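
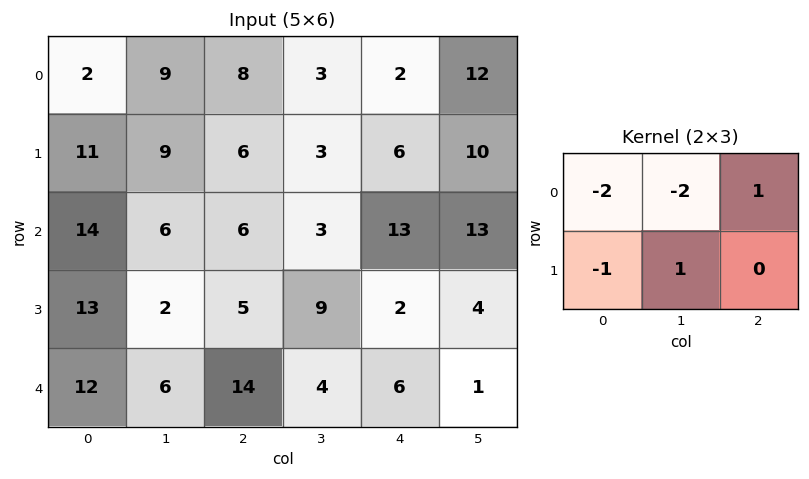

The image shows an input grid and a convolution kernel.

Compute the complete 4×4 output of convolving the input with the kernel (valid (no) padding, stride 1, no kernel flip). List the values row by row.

Output[0,0]: The receptive field on the input at this output position is [2 9 8 / 11 9 6]. Elementwise product with the kernel and sum: 2·-2 + 9·-2 + 8·1 + 11·-1 + 9·1.
Output[0,1]: The receptive field on the input at this output position is [9 8 3 / 9 6 3]. Elementwise product with the kernel and sum: 9·-2 + 8·-2 + 3·1 + 9·-1 + 6·1.

-16 -34 -23 5
-42 -27 -15 2
-45 -18 -1 -26
-31 3 -36 -16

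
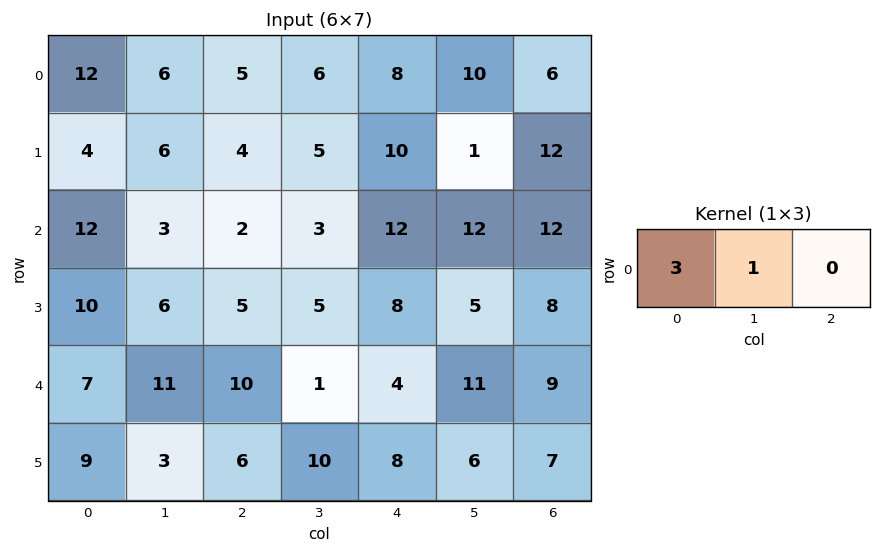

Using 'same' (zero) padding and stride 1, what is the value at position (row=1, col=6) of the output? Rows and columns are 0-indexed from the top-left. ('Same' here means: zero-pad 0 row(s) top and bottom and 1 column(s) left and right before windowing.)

15

The receptive field on the zero-padded input at this output position is [1 12 0]. Elementwise product with the kernel and sum: 1·3 + 12·1.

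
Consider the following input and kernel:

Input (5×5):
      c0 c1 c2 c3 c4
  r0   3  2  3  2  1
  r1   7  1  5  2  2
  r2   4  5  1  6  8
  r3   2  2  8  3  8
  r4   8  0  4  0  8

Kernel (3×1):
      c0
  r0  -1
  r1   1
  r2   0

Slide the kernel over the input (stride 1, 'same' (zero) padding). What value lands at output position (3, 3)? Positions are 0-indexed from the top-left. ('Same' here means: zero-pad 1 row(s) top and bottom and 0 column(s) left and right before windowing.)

The receptive field on the zero-padded input at this output position is [6 / 3 / 0]. Elementwise product with the kernel and sum: 6·-1 + 3·1.

-3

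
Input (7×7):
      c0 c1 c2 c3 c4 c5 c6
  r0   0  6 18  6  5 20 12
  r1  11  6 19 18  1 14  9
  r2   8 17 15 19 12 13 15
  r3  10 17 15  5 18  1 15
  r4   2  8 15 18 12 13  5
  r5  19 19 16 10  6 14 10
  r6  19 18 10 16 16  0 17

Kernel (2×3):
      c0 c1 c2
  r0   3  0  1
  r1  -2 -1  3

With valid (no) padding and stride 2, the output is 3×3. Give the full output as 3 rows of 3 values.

Output[0,0]: The receptive field on the input at this output position is [0 6 18 / 11 6 19]. Elementwise product with the kernel and sum: 0·3 + 18·1 + 11·-2 + 6·-1 + 19·3.
Output[0,1]: The receptive field on the input at this output position is [18 6 5 / 19 18 1]. Elementwise product with the kernel and sum: 18·3 + 5·1 + 19·-2 + 18·-1 + 1·3.

47 6 38
47 76 59
12 33 45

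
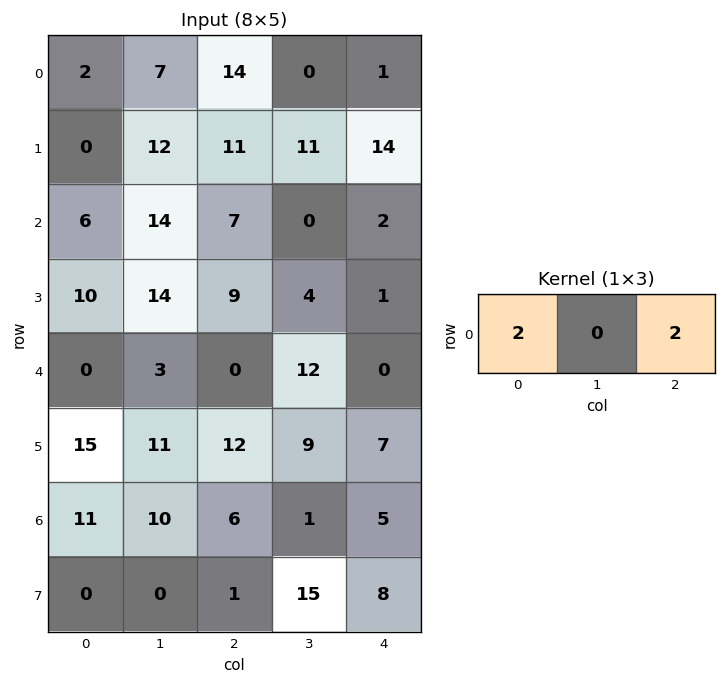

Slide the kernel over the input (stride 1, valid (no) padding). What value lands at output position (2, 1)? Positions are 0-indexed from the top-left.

28

The receptive field on the input at this output position is [14 7 0]. Elementwise product with the kernel and sum: 14·2 + 0·2.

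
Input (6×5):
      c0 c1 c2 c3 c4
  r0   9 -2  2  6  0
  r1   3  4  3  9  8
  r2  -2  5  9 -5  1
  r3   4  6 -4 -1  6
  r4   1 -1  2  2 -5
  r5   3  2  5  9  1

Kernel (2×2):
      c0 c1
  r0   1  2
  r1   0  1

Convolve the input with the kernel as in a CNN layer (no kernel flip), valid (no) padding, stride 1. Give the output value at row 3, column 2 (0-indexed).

The receptive field on the input at this output position is [-4 -1 / 2 2]. Elementwise product with the kernel and sum: -4·1 + -1·2 + 2·1.

-4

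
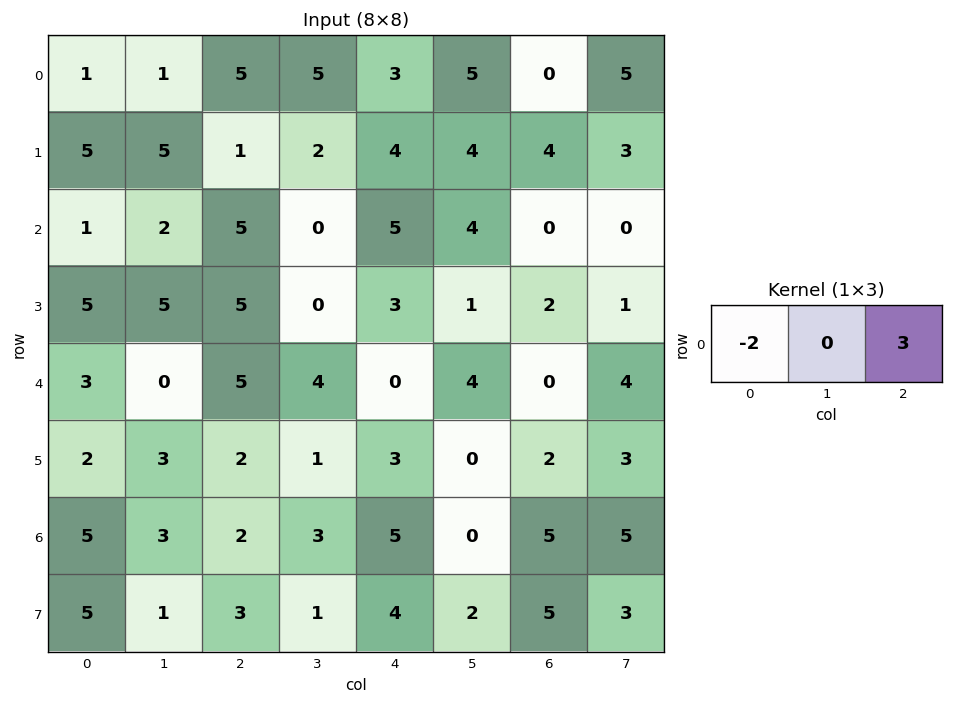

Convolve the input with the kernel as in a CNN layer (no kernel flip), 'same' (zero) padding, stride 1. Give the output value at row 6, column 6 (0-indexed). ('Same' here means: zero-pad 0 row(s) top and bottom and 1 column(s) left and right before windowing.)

The receptive field on the zero-padded input at this output position is [0 5 5]. Elementwise product with the kernel and sum: 0·-2 + 5·3.

15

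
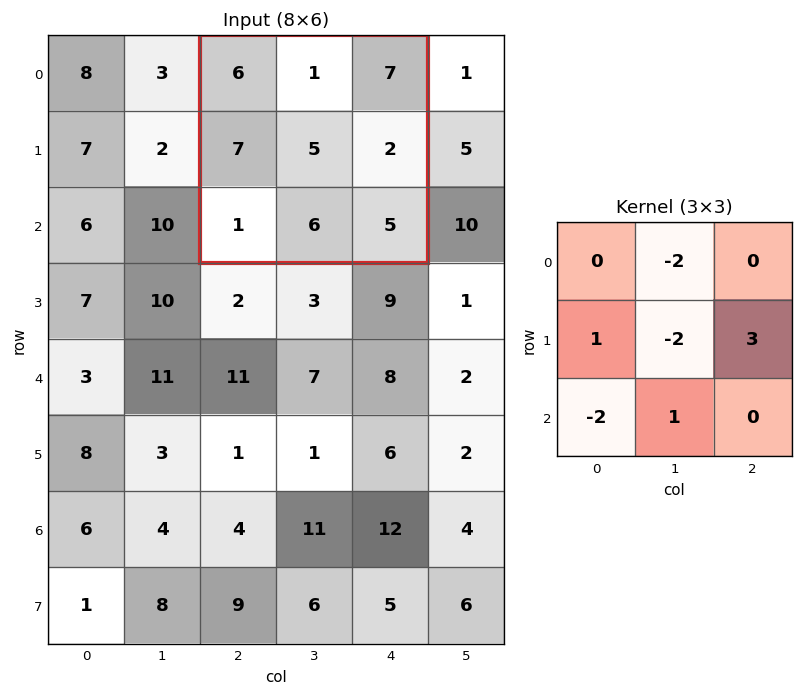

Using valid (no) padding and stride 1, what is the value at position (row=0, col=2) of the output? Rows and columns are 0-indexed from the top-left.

5

The receptive field on the input at this output position is [6 1 7 / 7 5 2 / 1 6 5]. Elementwise product with the kernel and sum: 1·-2 + 7·1 + 5·-2 + 2·3 + 1·-2 + 6·1.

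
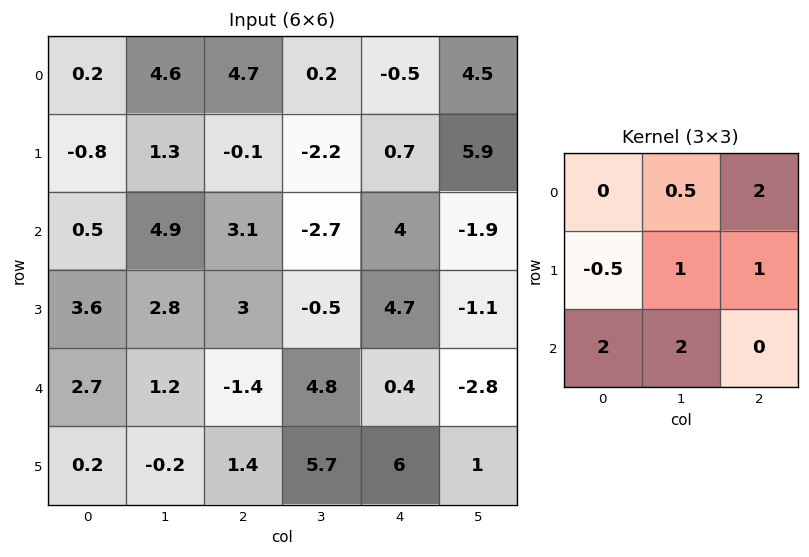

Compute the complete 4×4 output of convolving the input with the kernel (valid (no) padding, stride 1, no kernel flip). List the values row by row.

24.1 15.8 -1.55 19.05
21 5.1 5.05 24
20.45 -3.15 16.15 12.45
5.85 5.7 29.25 18.75

Output[0,0]: The receptive field on the input at this output position is [0.2 4.6 4.7 / -0.8 1.3 -0.1 / 0.5 4.9 3.1]. Elementwise product with the kernel and sum: 4.6·0.5 + 4.7·2 + -0.8·-0.5 + 1.3·1 + -0.1·1 + 0.5·2 + 4.9·2.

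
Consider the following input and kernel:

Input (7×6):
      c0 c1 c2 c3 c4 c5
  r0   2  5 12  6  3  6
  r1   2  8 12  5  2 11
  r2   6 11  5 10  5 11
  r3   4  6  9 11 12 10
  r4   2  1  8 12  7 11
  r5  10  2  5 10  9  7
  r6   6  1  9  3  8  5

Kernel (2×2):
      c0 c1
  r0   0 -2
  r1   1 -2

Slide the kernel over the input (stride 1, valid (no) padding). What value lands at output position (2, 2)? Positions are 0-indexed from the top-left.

-33

The receptive field on the input at this output position is [5 10 / 9 11]. Elementwise product with the kernel and sum: 10·-2 + 9·1 + 11·-2.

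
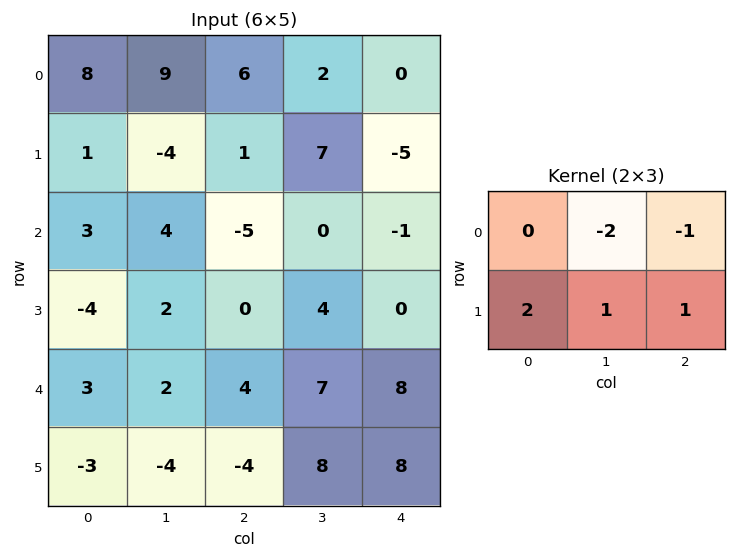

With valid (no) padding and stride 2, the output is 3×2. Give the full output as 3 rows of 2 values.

Output[0,0]: The receptive field on the input at this output position is [8 9 6 / 1 -4 1]. Elementwise product with the kernel and sum: 9·-2 + 6·-1 + 1·2 + -4·1 + 1·1.

-25 0
-9 5
-22 -14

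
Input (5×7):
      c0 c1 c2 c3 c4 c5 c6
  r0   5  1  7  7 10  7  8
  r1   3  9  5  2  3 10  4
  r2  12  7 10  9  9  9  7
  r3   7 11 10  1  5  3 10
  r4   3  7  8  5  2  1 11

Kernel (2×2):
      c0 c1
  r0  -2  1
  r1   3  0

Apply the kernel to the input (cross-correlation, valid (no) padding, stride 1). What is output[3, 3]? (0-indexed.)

The receptive field on the input at this output position is [1 5 / 5 2]. Elementwise product with the kernel and sum: 1·-2 + 5·1 + 5·3.

18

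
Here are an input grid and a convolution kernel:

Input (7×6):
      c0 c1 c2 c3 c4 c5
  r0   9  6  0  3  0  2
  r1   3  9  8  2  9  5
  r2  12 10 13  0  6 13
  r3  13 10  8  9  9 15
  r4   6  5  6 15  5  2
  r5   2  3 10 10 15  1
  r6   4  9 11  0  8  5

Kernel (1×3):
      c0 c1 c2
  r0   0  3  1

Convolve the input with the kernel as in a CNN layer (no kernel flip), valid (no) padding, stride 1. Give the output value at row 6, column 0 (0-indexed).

38

The receptive field on the input at this output position is [4 9 11]. Elementwise product with the kernel and sum: 9·3 + 11·1.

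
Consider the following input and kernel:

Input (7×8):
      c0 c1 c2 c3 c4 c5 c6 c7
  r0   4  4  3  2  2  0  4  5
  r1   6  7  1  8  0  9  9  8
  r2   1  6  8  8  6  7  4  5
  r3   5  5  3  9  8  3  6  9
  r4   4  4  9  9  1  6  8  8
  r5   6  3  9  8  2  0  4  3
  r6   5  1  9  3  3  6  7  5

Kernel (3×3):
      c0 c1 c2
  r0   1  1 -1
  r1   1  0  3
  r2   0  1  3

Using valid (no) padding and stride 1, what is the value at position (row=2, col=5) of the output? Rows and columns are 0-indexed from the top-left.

The receptive field on the input at this output position is [7 4 5 / 3 6 9 / 6 8 8]. Elementwise product with the kernel and sum: 7·1 + 4·1 + 5·-1 + 3·1 + 9·3 + 8·1 + 8·3.

68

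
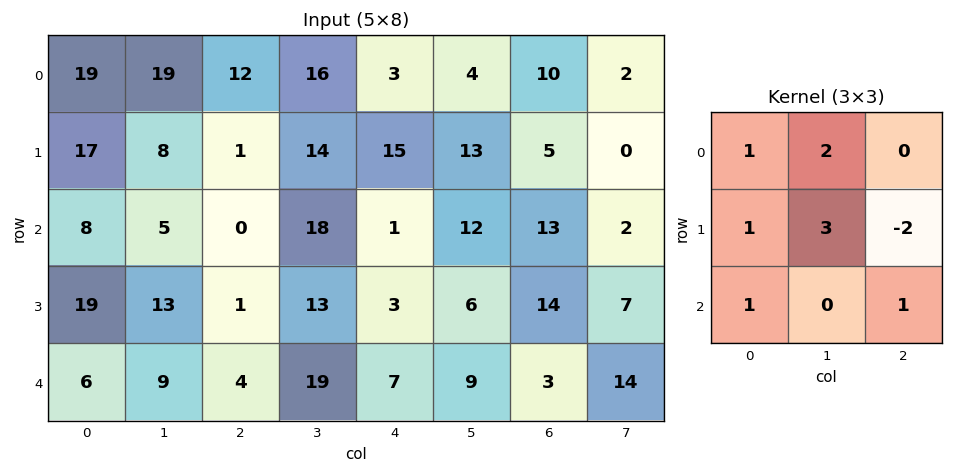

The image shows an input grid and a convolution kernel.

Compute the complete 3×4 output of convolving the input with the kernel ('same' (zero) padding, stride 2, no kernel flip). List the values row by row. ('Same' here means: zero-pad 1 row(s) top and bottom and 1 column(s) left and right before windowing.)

Output[0,0]: The receptive field on the zero-padded input at this output position is [0 0 0 / 0 19 19 / 0 17 8]. Elementwise product with the kernel and sum: 0·1 + 0·2 + 0·1 + 19·3 + 19·-2 + 0·1 + 8·1.
Output[0,1]: The receptive field on the zero-padded input at this output position is [0 0 0 / 19 12 16 / 8 1 14]. Elementwise product with the kernel and sum: 0·1 + 0·2 + 19·1 + 12·3 + 16·-2 + 8·1 + 14·1.

27 45 44 43
61 5 60 83
38 -2 41 24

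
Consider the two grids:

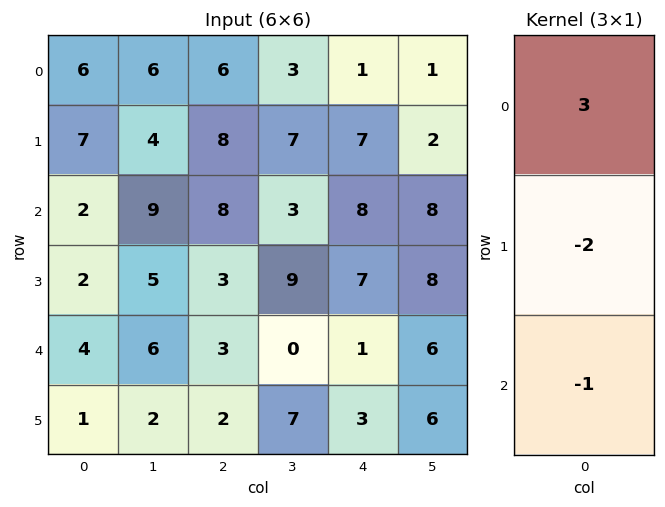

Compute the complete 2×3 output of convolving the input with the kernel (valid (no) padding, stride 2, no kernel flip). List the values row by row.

2 -6 -19
-2 15 9

Output[0,0]: The receptive field on the input at this output position is [6 / 7 / 2]. Elementwise product with the kernel and sum: 6·3 + 7·-2 + 2·-1.
Output[0,1]: The receptive field on the input at this output position is [6 / 8 / 8]. Elementwise product with the kernel and sum: 6·3 + 8·-2 + 8·-1.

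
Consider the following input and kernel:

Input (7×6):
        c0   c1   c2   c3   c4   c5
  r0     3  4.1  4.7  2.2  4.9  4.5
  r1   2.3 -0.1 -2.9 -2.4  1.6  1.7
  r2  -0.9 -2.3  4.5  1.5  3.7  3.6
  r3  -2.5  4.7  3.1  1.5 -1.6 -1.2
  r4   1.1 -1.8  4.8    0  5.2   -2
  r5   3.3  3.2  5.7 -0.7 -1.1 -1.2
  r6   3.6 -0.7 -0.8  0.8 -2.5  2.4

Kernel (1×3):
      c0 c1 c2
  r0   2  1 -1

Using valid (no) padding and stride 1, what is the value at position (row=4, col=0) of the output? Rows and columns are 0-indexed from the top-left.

The receptive field on the input at this output position is [1.1 -1.8 4.8]. Elementwise product with the kernel and sum: 1.1·2 + -1.8·1 + 4.8·-1.

-4.4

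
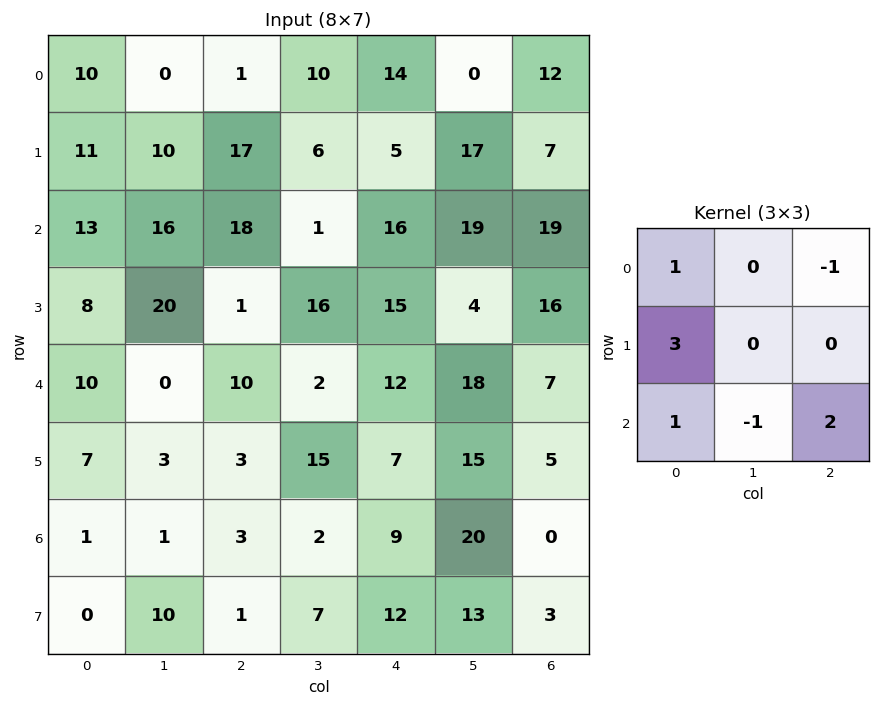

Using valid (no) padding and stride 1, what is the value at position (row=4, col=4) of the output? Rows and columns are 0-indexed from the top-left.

15

The receptive field on the input at this output position is [12 18 7 / 7 15 5 / 9 20 0]. Elementwise product with the kernel and sum: 12·1 + 7·-1 + 7·3 + 9·1 + 20·-1 + 0·2.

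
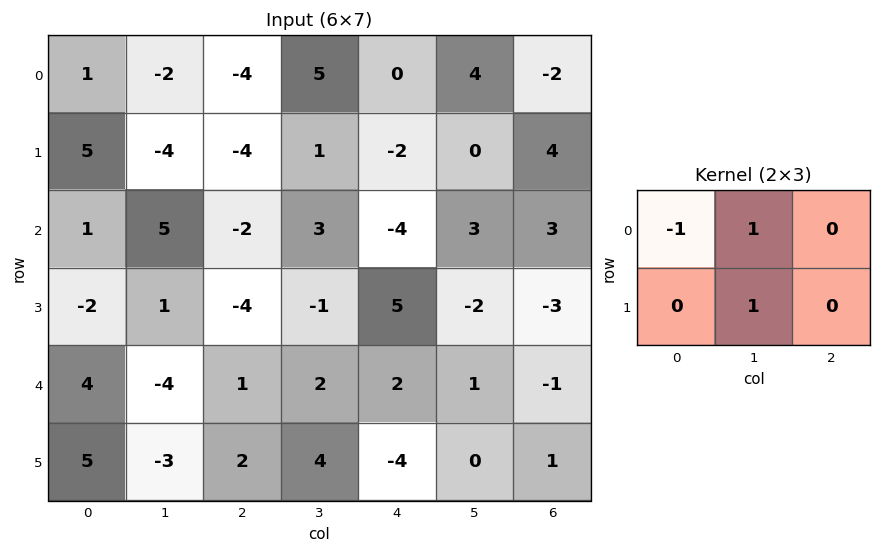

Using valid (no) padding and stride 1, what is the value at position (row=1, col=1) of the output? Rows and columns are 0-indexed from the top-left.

The receptive field on the input at this output position is [-4 -4 1 / 5 -2 3]. Elementwise product with the kernel and sum: -4·-1 + -4·1 + -2·1.

-2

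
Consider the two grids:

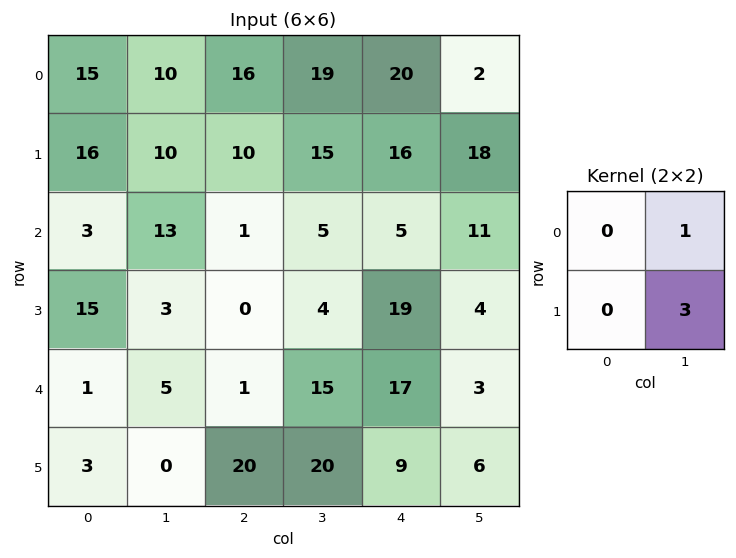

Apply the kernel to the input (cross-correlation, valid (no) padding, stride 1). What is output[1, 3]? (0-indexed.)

31

The receptive field on the input at this output position is [15 16 / 5 5]. Elementwise product with the kernel and sum: 16·1 + 5·3.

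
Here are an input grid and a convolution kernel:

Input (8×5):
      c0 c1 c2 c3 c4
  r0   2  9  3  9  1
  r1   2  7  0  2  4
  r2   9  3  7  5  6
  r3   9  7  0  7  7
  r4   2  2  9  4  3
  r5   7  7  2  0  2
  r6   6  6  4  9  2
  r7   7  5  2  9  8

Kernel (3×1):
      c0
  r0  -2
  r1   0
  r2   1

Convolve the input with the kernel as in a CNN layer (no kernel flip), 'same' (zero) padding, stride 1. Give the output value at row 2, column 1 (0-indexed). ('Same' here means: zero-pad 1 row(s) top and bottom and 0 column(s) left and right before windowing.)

The receptive field on the zero-padded input at this output position is [7 / 3 / 7]. Elementwise product with the kernel and sum: 7·-2 + 7·1.

-7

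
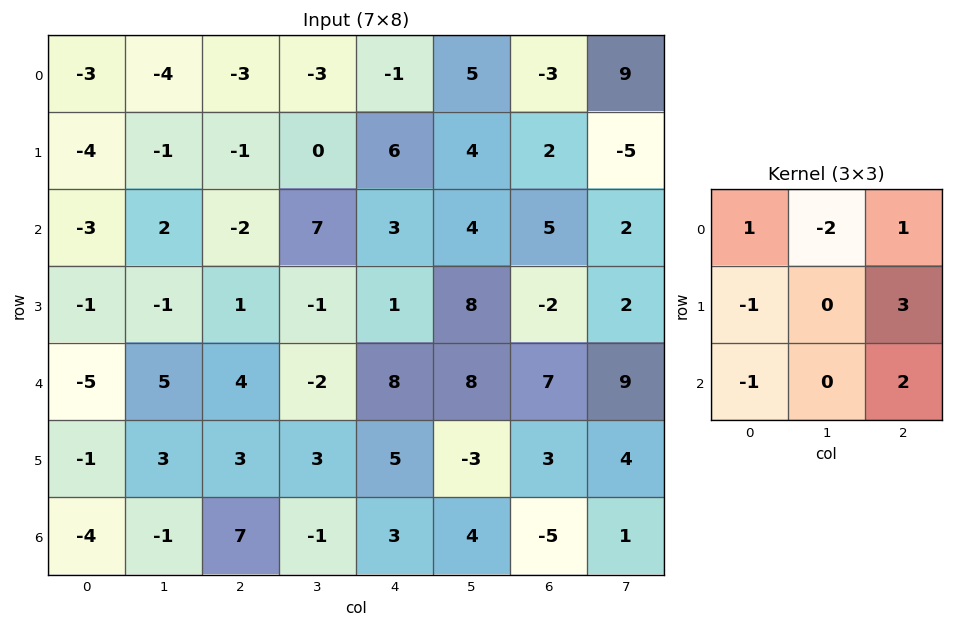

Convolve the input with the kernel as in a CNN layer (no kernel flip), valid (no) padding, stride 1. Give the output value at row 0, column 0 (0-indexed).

2

The receptive field on the input at this output position is [-3 -4 -3 / -4 -1 -1 / -3 2 -2]. Elementwise product with the kernel and sum: -3·1 + -4·-2 + -3·1 + -4·-1 + -1·3 + -3·-1 + -2·2.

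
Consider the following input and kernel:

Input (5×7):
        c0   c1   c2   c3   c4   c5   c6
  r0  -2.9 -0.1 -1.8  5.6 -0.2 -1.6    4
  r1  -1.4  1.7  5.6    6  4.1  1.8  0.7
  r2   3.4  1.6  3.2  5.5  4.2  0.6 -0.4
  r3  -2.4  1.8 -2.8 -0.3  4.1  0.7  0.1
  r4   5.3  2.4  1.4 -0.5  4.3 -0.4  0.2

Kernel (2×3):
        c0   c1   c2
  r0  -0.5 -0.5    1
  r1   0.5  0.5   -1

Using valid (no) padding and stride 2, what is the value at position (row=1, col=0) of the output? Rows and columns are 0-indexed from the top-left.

The receptive field on the input at this output position is [3.4 1.6 3.2 / -2.4 1.8 -2.8]. Elementwise product with the kernel and sum: 3.4·-0.5 + 1.6·-0.5 + 3.2·1 + -2.4·0.5 + 1.8·0.5 + -2.8·-1.

3.2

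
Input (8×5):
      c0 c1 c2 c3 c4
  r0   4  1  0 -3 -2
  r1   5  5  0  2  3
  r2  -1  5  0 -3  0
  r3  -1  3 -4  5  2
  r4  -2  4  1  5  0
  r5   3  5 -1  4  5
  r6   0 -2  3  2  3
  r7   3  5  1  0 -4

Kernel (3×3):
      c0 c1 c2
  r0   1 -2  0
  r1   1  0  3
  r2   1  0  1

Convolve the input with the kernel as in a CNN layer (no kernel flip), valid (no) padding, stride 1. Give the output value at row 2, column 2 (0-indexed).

9

The receptive field on the input at this output position is [0 -3 0 / -4 5 2 / 1 5 0]. Elementwise product with the kernel and sum: 0·1 + -3·-2 + -4·1 + 2·3 + 1·1 + 0·1.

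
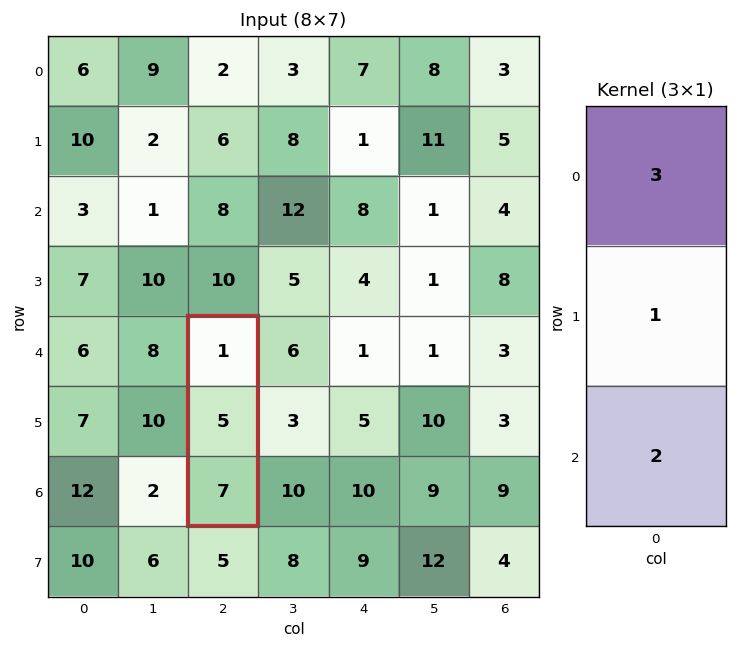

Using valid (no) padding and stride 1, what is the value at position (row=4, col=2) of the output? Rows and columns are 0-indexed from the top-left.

The receptive field on the input at this output position is [1 / 5 / 7]. Elementwise product with the kernel and sum: 1·3 + 5·1 + 7·2.

22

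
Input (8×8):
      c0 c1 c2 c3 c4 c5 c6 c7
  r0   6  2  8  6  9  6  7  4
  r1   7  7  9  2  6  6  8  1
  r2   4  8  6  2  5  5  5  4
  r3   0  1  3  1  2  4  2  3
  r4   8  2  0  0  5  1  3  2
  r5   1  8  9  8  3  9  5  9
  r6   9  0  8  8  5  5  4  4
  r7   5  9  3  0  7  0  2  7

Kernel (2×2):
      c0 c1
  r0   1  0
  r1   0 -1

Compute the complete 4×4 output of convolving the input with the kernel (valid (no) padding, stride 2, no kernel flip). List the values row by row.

-1 6 3 6
3 5 1 2
0 -8 -4 -6
0 8 5 -3

Output[0,0]: The receptive field on the input at this output position is [6 2 / 7 7]. Elementwise product with the kernel and sum: 6·1 + 7·-1.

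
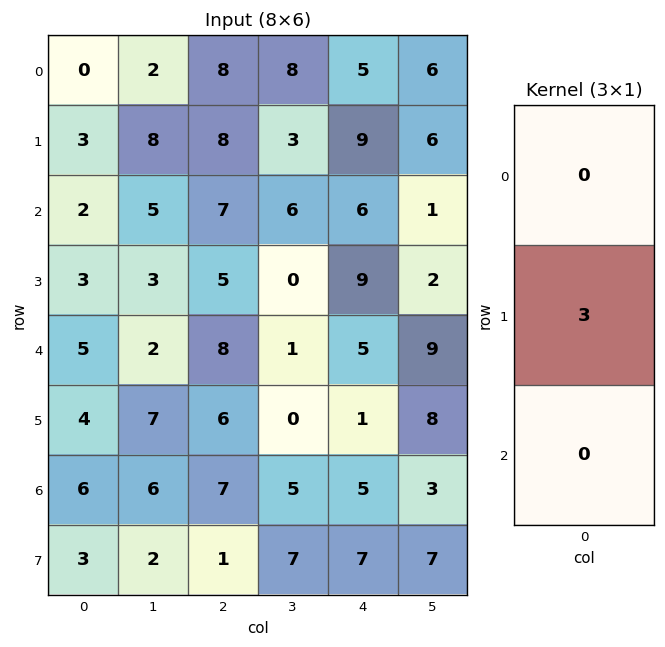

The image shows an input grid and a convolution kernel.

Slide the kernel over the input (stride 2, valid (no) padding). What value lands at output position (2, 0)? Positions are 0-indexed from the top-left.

The receptive field on the input at this output position is [5 / 4 / 6]. Elementwise product with the kernel and sum: 4·3.

12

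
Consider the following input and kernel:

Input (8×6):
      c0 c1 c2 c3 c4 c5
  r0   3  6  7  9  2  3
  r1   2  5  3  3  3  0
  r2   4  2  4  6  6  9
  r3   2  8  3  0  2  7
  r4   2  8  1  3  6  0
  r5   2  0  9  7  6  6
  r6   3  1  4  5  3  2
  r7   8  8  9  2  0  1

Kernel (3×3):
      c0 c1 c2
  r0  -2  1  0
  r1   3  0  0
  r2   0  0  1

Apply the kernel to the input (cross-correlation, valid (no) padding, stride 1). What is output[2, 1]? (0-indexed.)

27

The receptive field on the input at this output position is [2 4 6 / 8 3 0 / 8 1 3]. Elementwise product with the kernel and sum: 2·-2 + 4·1 + 8·3 + 3·1.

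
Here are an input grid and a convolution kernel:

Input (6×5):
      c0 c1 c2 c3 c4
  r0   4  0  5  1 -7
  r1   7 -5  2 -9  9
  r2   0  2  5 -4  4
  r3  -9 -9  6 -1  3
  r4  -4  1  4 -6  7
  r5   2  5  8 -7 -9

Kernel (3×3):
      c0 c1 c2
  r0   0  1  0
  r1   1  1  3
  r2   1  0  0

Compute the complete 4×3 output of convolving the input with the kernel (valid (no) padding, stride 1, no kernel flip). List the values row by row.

8 -23 26
3 -12 10
-2 0 14
2 -2 26

Output[0,0]: The receptive field on the input at this output position is [4 0 5 / 7 -5 2 / 0 2 5]. Elementwise product with the kernel and sum: 0·1 + 7·1 + -5·1 + 2·3 + 0·1.
Output[0,1]: The receptive field on the input at this output position is [0 5 1 / -5 2 -9 / 2 5 -4]. Elementwise product with the kernel and sum: 5·1 + -5·1 + 2·1 + -9·3 + 2·1.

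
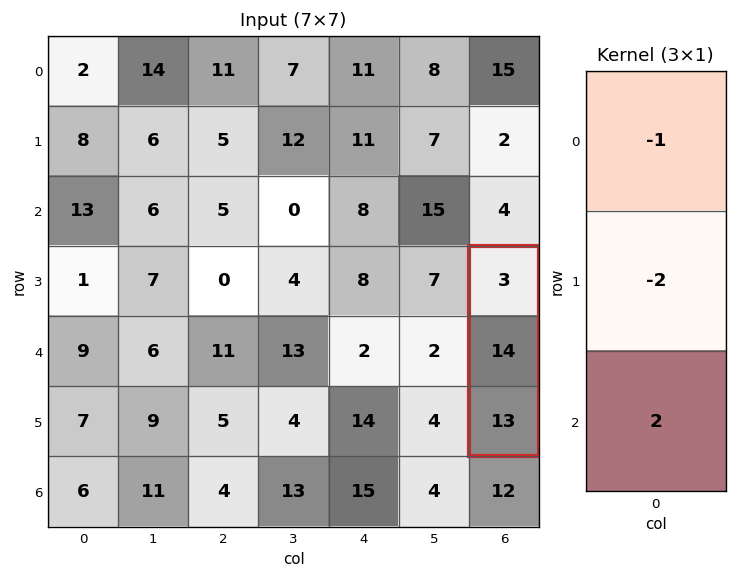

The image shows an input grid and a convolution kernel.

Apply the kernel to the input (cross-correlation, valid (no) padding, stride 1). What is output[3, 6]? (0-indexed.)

-5

The receptive field on the input at this output position is [3 / 14 / 13]. Elementwise product with the kernel and sum: 3·-1 + 14·-2 + 13·2.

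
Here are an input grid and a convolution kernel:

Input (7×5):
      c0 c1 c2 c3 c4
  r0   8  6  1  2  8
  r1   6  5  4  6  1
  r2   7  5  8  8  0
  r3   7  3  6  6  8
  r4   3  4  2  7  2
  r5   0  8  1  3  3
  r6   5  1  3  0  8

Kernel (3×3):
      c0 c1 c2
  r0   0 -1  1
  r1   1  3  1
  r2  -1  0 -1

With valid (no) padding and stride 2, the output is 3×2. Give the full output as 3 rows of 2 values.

5 21
20 20
15 -3

Output[0,0]: The receptive field on the input at this output position is [8 6 1 / 6 5 4 / 7 5 8]. Elementwise product with the kernel and sum: 6·-1 + 1·1 + 6·1 + 5·3 + 4·1 + 7·-1 + 8·-1.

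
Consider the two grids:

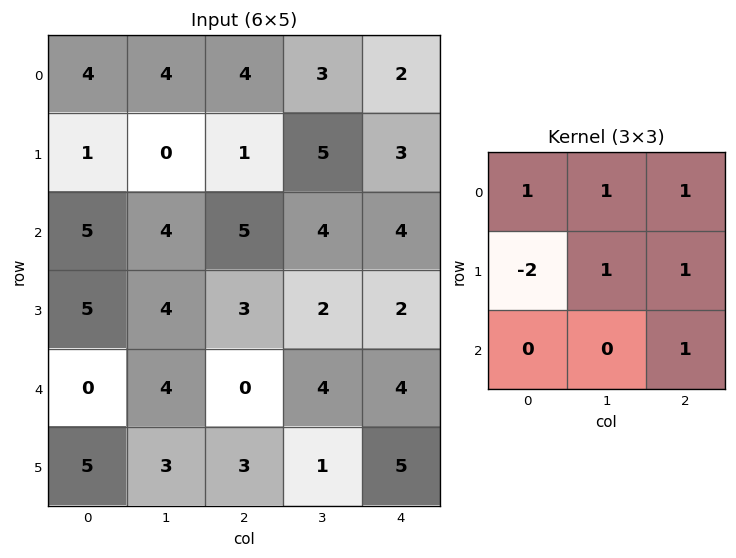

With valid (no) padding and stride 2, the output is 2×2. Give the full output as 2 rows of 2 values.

Output[0,0]: The receptive field on the input at this output position is [4 4 4 / 1 0 1 / 5 4 5]. Elementwise product with the kernel and sum: 4·1 + 4·1 + 4·1 + 1·-2 + 0·1 + 1·1 + 5·1.

16 19
11 15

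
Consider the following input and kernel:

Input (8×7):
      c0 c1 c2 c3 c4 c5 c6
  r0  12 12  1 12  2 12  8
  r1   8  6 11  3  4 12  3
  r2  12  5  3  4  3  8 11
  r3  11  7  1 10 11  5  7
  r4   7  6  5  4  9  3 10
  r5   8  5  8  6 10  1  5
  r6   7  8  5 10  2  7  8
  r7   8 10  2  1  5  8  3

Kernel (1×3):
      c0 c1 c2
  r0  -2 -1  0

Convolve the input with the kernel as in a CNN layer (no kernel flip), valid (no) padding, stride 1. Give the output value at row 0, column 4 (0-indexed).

-16

The receptive field on the input at this output position is [2 12 8]. Elementwise product with the kernel and sum: 2·-2 + 12·-1.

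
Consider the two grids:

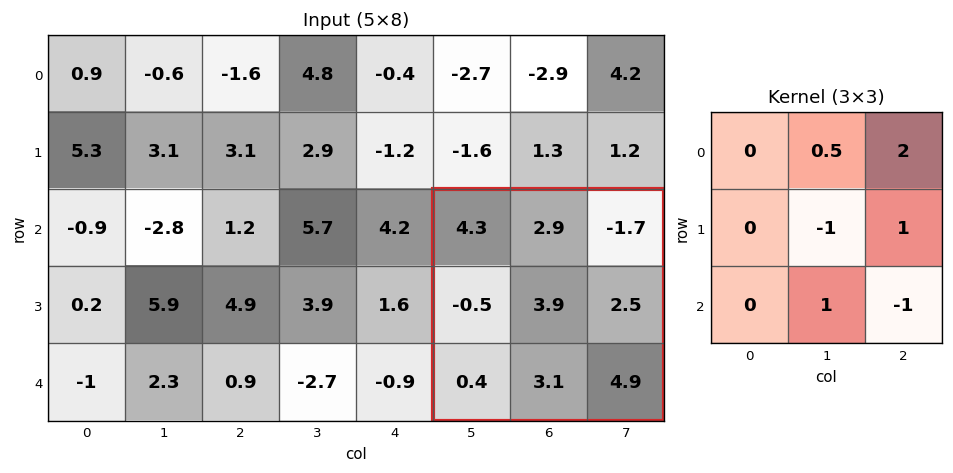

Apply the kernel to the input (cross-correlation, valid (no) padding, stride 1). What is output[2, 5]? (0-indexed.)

The receptive field on the input at this output position is [4.3 2.9 -1.7 / -0.5 3.9 2.5 / 0.4 3.1 4.9]. Elementwise product with the kernel and sum: 2.9·0.5 + -1.7·2 + 3.9·-1 + 2.5·1 + 3.1·1 + 4.9·-1.

-5.15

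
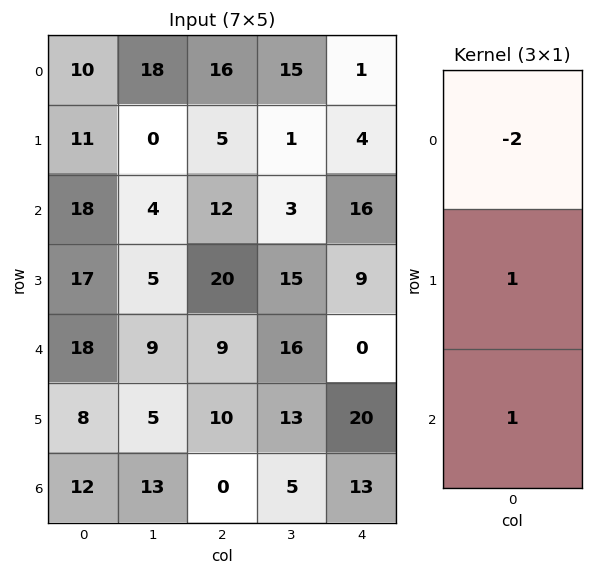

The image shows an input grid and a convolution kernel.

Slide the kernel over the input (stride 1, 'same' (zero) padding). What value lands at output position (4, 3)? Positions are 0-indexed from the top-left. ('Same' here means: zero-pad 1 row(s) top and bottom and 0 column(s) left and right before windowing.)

The receptive field on the zero-padded input at this output position is [15 / 16 / 13]. Elementwise product with the kernel and sum: 15·-2 + 16·1 + 13·1.

-1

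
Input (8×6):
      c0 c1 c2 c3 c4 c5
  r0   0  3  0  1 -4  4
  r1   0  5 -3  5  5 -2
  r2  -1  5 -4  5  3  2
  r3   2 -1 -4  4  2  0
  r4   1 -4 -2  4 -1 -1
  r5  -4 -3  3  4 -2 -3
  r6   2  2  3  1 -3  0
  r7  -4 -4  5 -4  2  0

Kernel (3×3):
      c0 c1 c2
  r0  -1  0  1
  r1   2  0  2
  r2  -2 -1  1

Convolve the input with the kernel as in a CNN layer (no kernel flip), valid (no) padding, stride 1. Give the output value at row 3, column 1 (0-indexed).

12

The receptive field on the input at this output position is [-1 -4 4 / -4 -2 4 / -3 3 4]. Elementwise product with the kernel and sum: -1·-1 + 4·1 + -4·2 + 4·2 + -3·-2 + 3·-1 + 4·1.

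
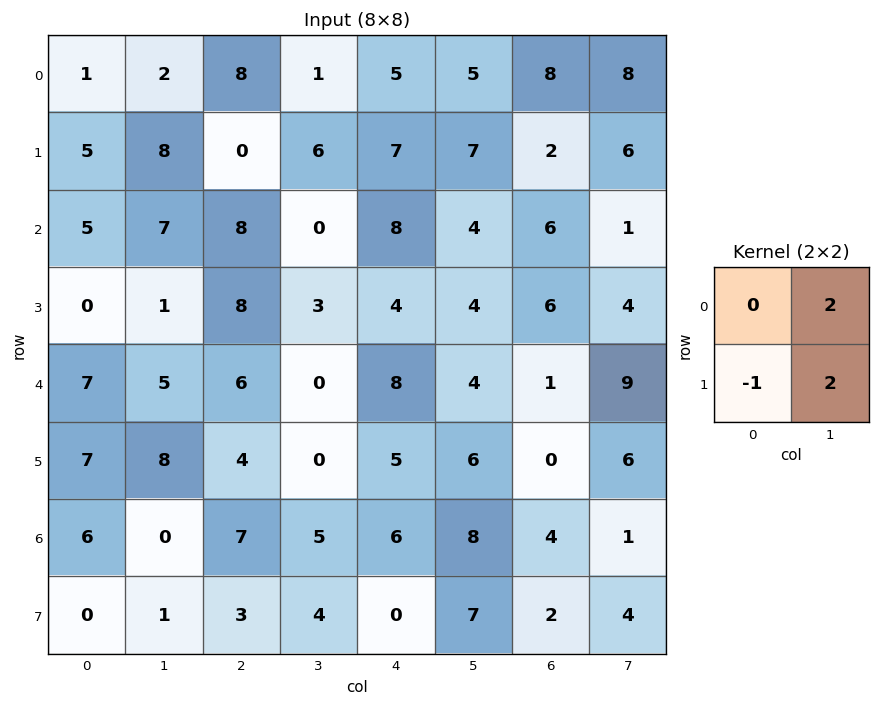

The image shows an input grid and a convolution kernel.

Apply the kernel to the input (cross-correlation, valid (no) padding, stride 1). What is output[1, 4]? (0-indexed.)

14

The receptive field on the input at this output position is [7 7 / 8 4]. Elementwise product with the kernel and sum: 7·2 + 8·-1 + 4·2.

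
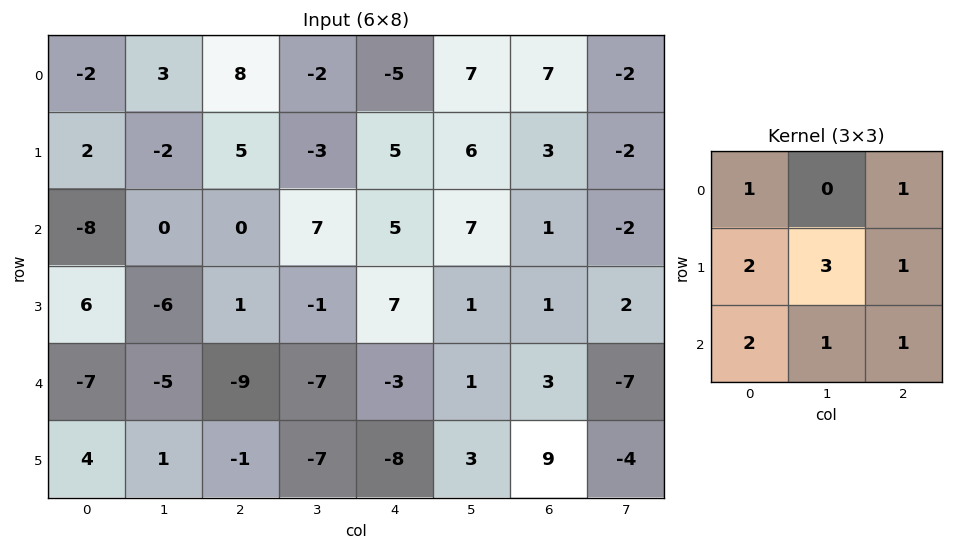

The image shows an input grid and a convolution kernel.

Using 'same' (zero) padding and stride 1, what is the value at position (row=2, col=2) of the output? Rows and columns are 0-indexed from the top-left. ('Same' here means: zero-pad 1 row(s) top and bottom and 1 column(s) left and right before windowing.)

The receptive field on the zero-padded input at this output position is [-2 5 -3 / 0 0 7 / -6 1 -1]. Elementwise product with the kernel and sum: -2·1 + -3·1 + 0·2 + 0·3 + 7·1 + -6·2 + 1·1 + -1·1.

-10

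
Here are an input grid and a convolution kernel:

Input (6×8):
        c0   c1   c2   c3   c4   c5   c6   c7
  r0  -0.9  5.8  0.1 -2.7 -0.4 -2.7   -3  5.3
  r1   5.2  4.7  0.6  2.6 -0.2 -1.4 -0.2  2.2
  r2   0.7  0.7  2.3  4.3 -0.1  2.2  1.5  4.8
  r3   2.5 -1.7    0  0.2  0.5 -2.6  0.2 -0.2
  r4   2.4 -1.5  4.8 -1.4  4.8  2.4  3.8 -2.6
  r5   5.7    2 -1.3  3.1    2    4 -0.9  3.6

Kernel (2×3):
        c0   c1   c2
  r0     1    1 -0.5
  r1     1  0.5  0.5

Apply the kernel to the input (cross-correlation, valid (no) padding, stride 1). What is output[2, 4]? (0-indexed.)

The receptive field on the input at this output position is [-0.1 2.2 1.5 / 0.5 -2.6 0.2]. Elementwise product with the kernel and sum: -0.1·1 + 2.2·1 + 1.5·-0.5 + 0.5·1 + -2.6·0.5 + 0.2·0.5.

0.65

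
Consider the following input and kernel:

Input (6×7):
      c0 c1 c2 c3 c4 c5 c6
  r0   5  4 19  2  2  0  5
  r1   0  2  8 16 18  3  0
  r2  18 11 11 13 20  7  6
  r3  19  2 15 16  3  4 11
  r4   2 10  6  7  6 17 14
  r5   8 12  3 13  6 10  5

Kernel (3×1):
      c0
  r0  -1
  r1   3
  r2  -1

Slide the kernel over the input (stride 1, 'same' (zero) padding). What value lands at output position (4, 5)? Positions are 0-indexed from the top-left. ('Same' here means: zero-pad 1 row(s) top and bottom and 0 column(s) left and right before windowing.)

The receptive field on the zero-padded input at this output position is [4 / 17 / 10]. Elementwise product with the kernel and sum: 4·-1 + 17·3 + 10·-1.

37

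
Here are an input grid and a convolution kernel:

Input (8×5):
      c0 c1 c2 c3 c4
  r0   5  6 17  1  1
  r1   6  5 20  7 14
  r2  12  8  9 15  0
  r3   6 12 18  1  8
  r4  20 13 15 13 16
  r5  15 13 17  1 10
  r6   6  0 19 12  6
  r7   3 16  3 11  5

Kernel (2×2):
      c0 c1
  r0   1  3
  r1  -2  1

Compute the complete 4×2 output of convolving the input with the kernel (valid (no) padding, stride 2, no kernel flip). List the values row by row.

16 -13
36 19
42 21
16 60

Output[0,0]: The receptive field on the input at this output position is [5 6 / 6 5]. Elementwise product with the kernel and sum: 5·1 + 6·3 + 6·-2 + 5·1.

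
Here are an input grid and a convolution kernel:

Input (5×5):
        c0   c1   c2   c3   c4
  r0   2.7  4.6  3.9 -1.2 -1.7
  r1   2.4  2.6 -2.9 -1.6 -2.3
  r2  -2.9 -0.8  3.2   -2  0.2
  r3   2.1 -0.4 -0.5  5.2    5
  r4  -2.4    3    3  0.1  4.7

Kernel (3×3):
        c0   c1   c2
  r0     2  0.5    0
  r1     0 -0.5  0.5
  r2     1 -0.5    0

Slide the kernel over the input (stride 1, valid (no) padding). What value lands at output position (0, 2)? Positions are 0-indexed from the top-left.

11.05

The receptive field on the input at this output position is [3.9 -1.2 -1.7 / -2.9 -1.6 -2.3 / 3.2 -2 0.2]. Elementwise product with the kernel and sum: 3.9·2 + -1.2·0.5 + -1.6·-0.5 + -2.3·0.5 + 3.2·1 + -2·-0.5.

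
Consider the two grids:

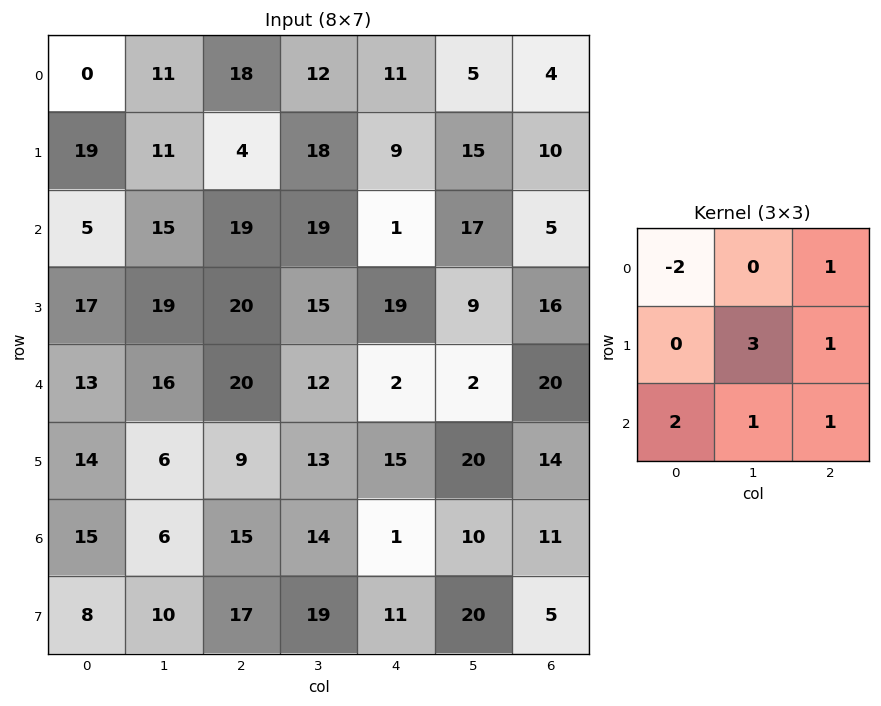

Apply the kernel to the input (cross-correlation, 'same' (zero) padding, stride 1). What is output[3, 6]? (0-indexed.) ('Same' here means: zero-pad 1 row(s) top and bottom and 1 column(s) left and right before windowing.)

38

The receptive field on the zero-padded input at this output position is [17 5 0 / 9 16 0 / 2 20 0]. Elementwise product with the kernel and sum: 17·-2 + 0·1 + 16·3 + 0·1 + 2·2 + 20·1 + 0·1.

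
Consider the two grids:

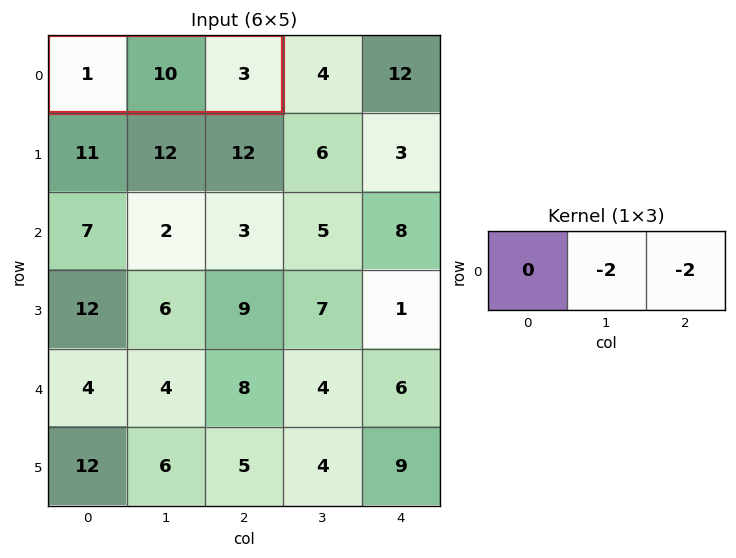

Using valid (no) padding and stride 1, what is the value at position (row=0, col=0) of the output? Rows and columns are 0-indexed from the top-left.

-26

The receptive field on the input at this output position is [1 10 3]. Elementwise product with the kernel and sum: 10·-2 + 3·-2.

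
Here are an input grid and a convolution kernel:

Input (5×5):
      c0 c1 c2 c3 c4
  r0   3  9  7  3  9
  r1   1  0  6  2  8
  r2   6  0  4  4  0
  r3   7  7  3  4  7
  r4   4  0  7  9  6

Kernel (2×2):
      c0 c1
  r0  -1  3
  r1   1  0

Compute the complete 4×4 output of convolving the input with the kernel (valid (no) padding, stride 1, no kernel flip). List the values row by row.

Output[0,0]: The receptive field on the input at this output position is [3 9 / 1 0]. Elementwise product with the kernel and sum: 3·-1 + 9·3 + 1·1.

25 12 8 26
5 18 4 26
1 19 11 0
18 2 16 26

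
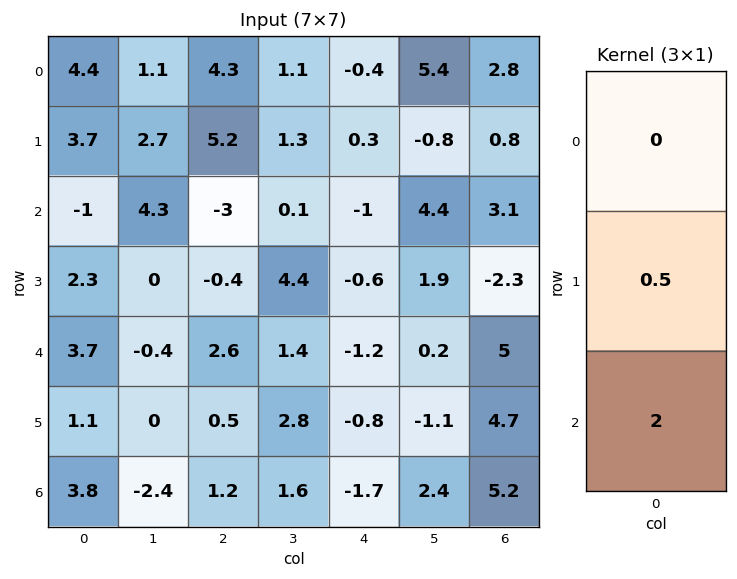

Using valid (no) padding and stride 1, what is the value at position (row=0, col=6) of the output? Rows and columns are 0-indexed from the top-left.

The receptive field on the input at this output position is [2.8 / 0.8 / 3.1]. Elementwise product with the kernel and sum: 0.8·0.5 + 3.1·2.

6.6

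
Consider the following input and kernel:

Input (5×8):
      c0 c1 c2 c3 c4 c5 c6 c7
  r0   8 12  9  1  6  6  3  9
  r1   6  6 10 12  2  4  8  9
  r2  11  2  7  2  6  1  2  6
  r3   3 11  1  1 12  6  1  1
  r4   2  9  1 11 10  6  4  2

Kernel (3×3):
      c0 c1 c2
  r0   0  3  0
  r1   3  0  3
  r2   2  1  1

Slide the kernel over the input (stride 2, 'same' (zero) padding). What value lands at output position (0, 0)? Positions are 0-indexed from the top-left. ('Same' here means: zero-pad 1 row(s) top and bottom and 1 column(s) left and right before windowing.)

The receptive field on the zero-padded input at this output position is [0 0 0 / 0 8 12 / 0 6 6]. Elementwise product with the kernel and sum: 0·3 + 0·3 + 12·3 + 0·2 + 6·1 + 6·1.

48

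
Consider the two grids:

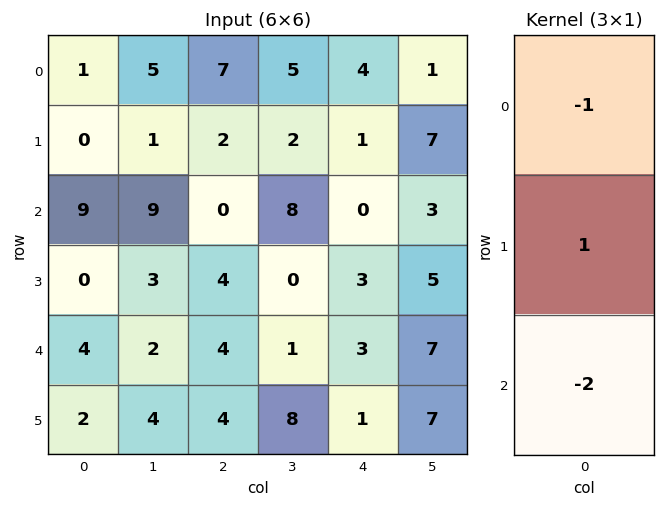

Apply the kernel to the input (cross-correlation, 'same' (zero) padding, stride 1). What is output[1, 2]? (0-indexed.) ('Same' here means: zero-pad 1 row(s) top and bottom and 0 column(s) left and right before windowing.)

-5

The receptive field on the zero-padded input at this output position is [7 / 2 / 0]. Elementwise product with the kernel and sum: 7·-1 + 2·1 + 0·-2.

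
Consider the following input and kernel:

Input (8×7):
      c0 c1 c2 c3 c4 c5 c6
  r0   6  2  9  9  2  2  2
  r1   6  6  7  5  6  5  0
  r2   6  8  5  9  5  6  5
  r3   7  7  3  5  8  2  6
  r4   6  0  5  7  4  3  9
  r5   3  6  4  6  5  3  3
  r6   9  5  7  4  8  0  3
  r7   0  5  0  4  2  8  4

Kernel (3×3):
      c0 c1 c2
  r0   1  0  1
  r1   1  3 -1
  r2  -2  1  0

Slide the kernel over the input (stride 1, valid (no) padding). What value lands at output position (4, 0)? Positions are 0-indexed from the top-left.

The receptive field on the input at this output position is [6 0 5 / 3 6 4 / 9 5 7]. Elementwise product with the kernel and sum: 6·1 + 5·1 + 3·1 + 6·3 + 4·-1 + 9·-2 + 5·1.

15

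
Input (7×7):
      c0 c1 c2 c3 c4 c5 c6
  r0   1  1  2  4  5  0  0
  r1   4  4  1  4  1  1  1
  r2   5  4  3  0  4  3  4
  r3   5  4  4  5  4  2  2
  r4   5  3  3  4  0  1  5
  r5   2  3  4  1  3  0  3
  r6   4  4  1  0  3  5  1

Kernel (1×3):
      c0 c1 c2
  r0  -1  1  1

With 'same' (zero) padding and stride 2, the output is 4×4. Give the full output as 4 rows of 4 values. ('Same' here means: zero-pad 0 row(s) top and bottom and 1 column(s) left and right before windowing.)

2 5 1 0
9 -1 7 1
8 4 -3 4
8 -3 8 -4

Output[0,0]: The receptive field on the zero-padded input at this output position is [0 1 1]. Elementwise product with the kernel and sum: 0·-1 + 1·1 + 1·1.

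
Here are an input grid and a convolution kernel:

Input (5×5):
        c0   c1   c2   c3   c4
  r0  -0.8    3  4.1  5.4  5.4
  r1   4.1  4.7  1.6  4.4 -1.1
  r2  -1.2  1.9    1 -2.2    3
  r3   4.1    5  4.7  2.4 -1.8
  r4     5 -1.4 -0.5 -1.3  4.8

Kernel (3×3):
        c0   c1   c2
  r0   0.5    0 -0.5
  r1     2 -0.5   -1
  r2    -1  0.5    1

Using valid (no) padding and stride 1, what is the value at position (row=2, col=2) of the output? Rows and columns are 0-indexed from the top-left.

13.65

The receptive field on the input at this output position is [1 -2.2 3 / 4.7 2.4 -1.8 / -0.5 -1.3 4.8]. Elementwise product with the kernel and sum: 1·0.5 + 3·-0.5 + 4.7·2 + 2.4·-0.5 + -1.8·-1 + -0.5·-1 + -1.3·0.5 + 4.8·1.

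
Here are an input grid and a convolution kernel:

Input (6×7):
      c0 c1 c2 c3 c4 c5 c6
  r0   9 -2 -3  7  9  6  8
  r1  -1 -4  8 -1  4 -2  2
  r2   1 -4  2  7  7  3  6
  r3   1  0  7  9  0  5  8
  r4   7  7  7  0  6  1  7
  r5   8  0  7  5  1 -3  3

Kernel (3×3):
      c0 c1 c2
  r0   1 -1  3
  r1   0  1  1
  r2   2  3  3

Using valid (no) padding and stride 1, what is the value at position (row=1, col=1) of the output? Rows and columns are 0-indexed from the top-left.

42

The receptive field on the input at this output position is [-4 8 -1 / -4 2 7 / 0 7 9]. Elementwise product with the kernel and sum: -4·1 + 8·-1 + -1·3 + 2·1 + 7·1 + 0·2 + 7·3 + 9·3.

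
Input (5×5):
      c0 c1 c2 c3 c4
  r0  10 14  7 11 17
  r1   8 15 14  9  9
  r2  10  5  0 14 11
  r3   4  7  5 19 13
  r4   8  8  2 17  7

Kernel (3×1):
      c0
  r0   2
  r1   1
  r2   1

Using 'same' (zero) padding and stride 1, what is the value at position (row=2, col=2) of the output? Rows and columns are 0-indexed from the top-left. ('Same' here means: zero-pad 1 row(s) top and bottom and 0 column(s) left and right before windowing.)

The receptive field on the zero-padded input at this output position is [14 / 0 / 5]. Elementwise product with the kernel and sum: 14·2 + 0·1 + 5·1.

33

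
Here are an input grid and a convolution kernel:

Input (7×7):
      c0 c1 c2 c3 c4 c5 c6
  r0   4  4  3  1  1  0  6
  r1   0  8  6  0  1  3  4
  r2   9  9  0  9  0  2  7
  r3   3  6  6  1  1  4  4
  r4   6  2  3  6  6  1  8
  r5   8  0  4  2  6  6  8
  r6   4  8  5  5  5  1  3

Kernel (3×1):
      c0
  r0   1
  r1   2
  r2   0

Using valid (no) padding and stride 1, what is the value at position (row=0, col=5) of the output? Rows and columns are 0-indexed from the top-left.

The receptive field on the input at this output position is [0 / 3 / 2]. Elementwise product with the kernel and sum: 0·1 + 3·2.

6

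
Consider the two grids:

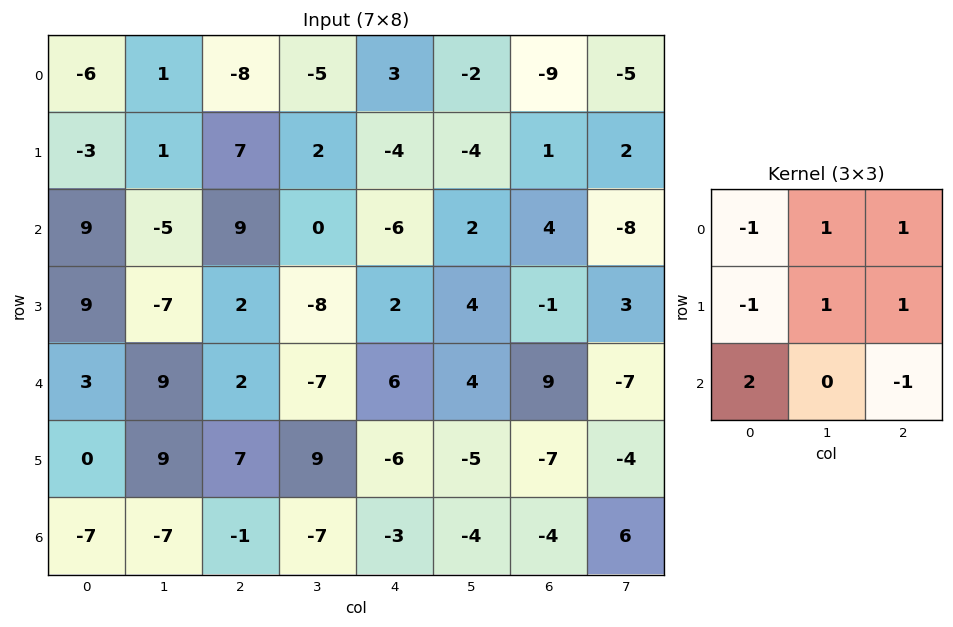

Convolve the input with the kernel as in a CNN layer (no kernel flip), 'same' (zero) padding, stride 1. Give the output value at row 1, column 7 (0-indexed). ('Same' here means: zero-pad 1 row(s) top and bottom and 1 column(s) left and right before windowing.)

13

The receptive field on the zero-padded input at this output position is [-9 -5 0 / 1 2 0 / 4 -8 0]. Elementwise product with the kernel and sum: -9·-1 + -5·1 + 0·1 + 1·-1 + 2·1 + 0·1 + 4·2 + 0·-1.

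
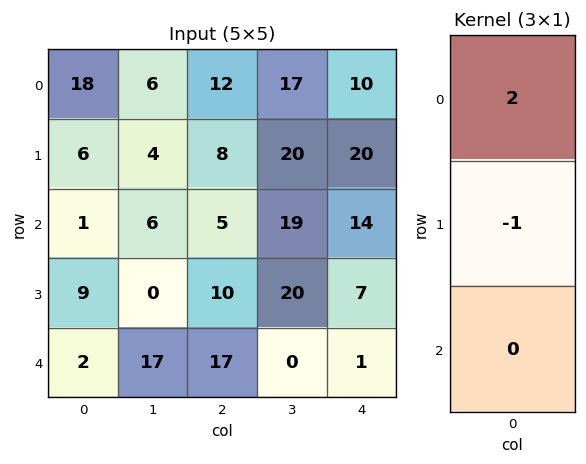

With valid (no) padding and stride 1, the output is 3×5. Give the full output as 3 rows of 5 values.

30 8 16 14 0
11 2 11 21 26
-7 12 0 18 21

Output[0,0]: The receptive field on the input at this output position is [18 / 6 / 1]. Elementwise product with the kernel and sum: 18·2 + 6·-1.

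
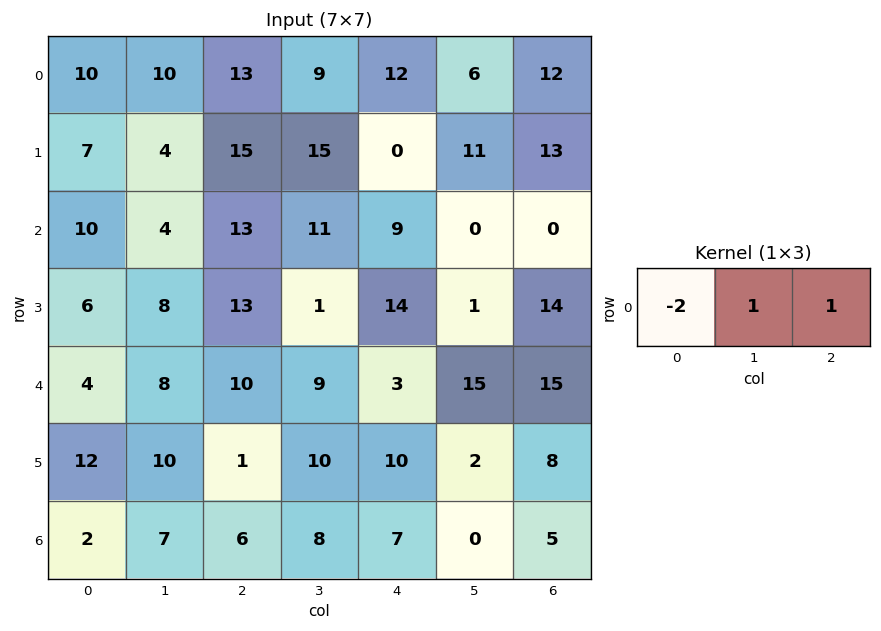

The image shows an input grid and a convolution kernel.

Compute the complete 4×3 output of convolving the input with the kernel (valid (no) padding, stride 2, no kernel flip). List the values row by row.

3 -5 -6
-3 -6 -18
10 -8 24
9 3 -9

Output[0,0]: The receptive field on the input at this output position is [10 10 13]. Elementwise product with the kernel and sum: 10·-2 + 10·1 + 13·1.
Output[0,1]: The receptive field on the input at this output position is [13 9 12]. Elementwise product with the kernel and sum: 13·-2 + 9·1 + 12·1.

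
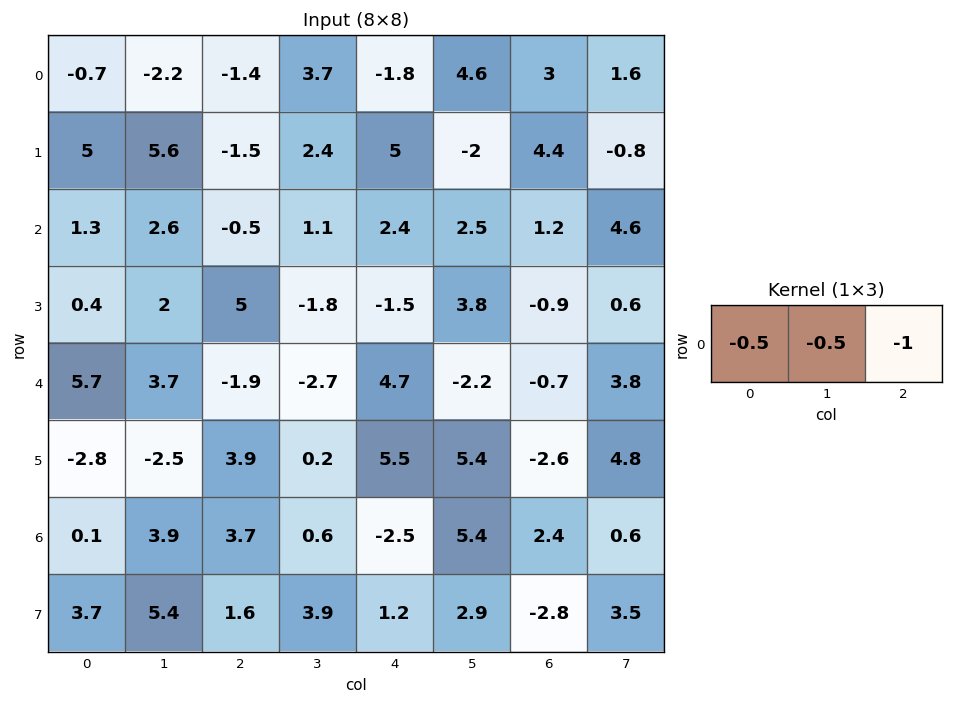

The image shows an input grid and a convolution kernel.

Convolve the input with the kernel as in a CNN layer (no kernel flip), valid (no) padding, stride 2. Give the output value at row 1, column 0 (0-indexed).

The receptive field on the input at this output position is [1.3 2.6 -0.5]. Elementwise product with the kernel and sum: 1.3·-0.5 + 2.6·-0.5 + -0.5·-1.

-1.45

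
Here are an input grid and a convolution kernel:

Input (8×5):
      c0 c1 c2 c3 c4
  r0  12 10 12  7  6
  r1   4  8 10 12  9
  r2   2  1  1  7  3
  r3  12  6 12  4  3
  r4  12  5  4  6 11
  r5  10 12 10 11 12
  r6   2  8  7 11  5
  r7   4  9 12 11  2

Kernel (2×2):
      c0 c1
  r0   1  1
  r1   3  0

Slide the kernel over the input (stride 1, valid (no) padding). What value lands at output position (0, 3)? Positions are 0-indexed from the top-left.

49

The receptive field on the input at this output position is [7 6 / 12 9]. Elementwise product with the kernel and sum: 7·1 + 6·1 + 12·3.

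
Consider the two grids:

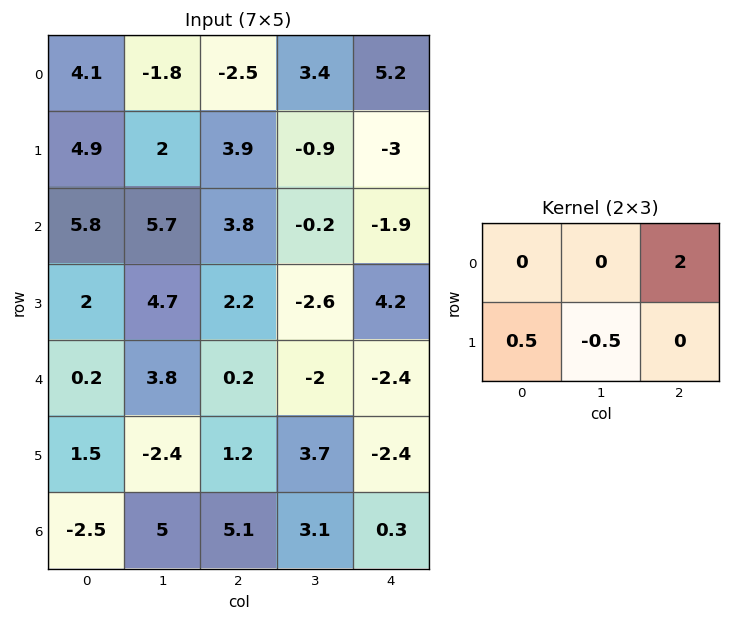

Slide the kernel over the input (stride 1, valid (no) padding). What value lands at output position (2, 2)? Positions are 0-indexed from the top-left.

The receptive field on the input at this output position is [3.8 -0.2 -1.9 / 2.2 -2.6 4.2]. Elementwise product with the kernel and sum: -1.9·2 + 2.2·0.5 + -2.6·-0.5.

-1.4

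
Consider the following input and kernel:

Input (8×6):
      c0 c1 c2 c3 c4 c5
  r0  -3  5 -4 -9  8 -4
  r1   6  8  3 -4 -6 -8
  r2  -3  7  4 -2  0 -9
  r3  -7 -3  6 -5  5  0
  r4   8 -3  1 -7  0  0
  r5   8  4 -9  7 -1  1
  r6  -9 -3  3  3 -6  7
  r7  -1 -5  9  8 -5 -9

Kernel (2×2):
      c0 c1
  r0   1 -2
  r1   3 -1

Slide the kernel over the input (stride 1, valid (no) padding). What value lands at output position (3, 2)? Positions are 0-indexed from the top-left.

The receptive field on the input at this output position is [6 -5 / 1 -7]. Elementwise product with the kernel and sum: 6·1 + -5·-2 + 1·3 + -7·-1.

26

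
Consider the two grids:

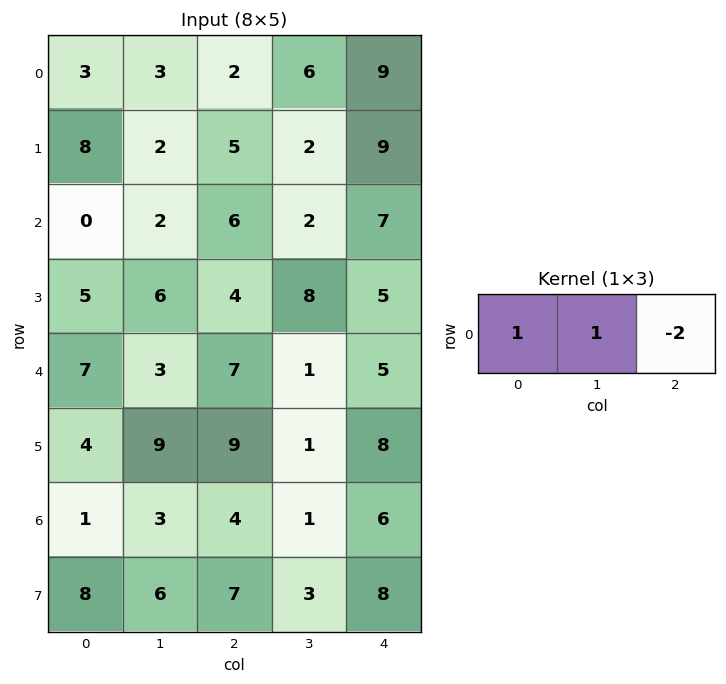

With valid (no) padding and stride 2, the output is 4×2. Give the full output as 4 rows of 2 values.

Output[0,0]: The receptive field on the input at this output position is [3 3 2]. Elementwise product with the kernel and sum: 3·1 + 3·1 + 2·-2.
Output[0,1]: The receptive field on the input at this output position is [2 6 9]. Elementwise product with the kernel and sum: 2·1 + 6·1 + 9·-2.

2 -10
-10 -6
-4 -2
-4 -7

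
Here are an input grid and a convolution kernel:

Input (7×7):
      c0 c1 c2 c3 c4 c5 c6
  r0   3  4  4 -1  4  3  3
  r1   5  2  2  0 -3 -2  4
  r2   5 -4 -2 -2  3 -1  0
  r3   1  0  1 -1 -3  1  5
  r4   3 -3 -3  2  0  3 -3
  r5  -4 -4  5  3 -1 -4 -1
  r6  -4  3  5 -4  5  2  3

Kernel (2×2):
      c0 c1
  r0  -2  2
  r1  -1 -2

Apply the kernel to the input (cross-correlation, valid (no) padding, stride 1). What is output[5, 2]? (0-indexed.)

The receptive field on the input at this output position is [5 3 / 5 -4]. Elementwise product with the kernel and sum: 5·-2 + 3·2 + 5·-1 + -4·-2.

-1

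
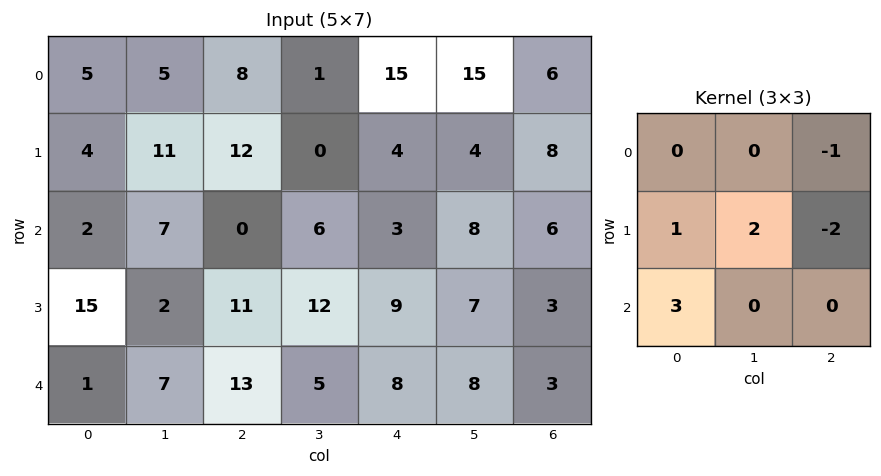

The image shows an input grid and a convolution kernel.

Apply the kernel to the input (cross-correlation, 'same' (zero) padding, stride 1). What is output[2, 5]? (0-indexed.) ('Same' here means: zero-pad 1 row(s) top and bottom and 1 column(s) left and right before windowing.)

26

The receptive field on the zero-padded input at this output position is [4 4 8 / 3 8 6 / 9 7 3]. Elementwise product with the kernel and sum: 8·-1 + 3·1 + 8·2 + 6·-2 + 9·3.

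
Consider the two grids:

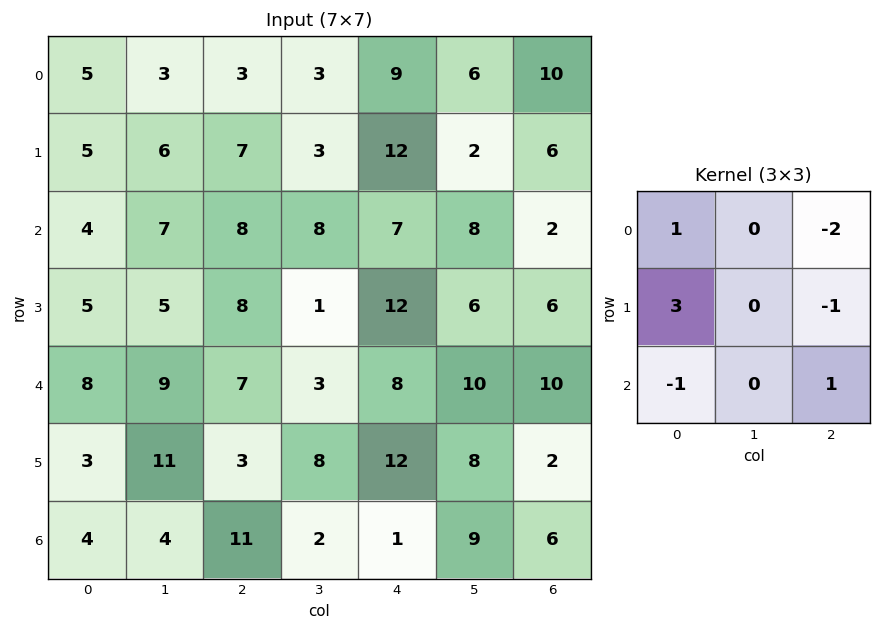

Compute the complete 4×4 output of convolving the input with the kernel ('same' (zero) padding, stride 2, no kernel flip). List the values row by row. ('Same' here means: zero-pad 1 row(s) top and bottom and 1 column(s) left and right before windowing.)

3 3 2 16
-14 9 20 20
-8 24 -12 28
-26 5 -11 35

Output[0,0]: The receptive field on the zero-padded input at this output position is [0 0 0 / 0 5 3 / 0 5 6]. Elementwise product with the kernel and sum: 0·1 + 0·-2 + 0·3 + 3·-1 + 0·-1 + 6·1.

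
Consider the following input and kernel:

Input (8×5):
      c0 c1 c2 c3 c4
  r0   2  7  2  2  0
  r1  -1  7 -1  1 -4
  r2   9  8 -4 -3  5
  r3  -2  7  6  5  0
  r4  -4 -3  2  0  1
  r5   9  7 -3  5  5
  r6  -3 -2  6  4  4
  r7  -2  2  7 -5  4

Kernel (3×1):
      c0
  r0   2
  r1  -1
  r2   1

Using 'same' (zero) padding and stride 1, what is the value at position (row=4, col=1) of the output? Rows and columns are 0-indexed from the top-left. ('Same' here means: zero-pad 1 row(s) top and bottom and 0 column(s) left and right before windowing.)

24

The receptive field on the zero-padded input at this output position is [7 / -3 / 7]. Elementwise product with the kernel and sum: 7·2 + -3·-1 + 7·1.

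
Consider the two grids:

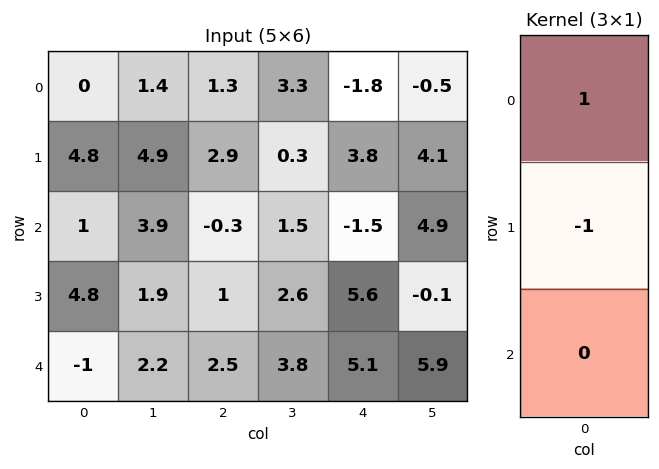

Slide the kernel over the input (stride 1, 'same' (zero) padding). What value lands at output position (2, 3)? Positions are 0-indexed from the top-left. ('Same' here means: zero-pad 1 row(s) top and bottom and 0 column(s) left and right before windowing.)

The receptive field on the zero-padded input at this output position is [0.3 / 1.5 / 2.6]. Elementwise product with the kernel and sum: 0.3·1 + 1.5·-1.

-1.2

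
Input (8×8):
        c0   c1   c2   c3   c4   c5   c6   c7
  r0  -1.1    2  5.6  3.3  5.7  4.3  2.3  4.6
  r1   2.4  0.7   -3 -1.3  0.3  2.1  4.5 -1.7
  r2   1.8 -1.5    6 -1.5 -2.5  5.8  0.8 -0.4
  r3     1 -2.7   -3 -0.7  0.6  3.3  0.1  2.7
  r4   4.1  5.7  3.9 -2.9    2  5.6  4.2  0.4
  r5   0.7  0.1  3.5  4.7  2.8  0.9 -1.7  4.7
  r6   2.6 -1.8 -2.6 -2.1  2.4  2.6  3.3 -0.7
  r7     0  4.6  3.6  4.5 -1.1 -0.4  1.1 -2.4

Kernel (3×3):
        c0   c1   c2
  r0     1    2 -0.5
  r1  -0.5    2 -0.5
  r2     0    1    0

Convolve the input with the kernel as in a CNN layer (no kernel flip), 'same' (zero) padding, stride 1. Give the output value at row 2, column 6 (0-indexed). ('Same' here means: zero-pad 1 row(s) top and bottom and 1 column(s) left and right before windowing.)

The receptive field on the zero-padded input at this output position is [2.1 4.5 -1.7 / 5.8 0.8 -0.4 / 3.3 0.1 2.7]. Elementwise product with the kernel and sum: 2.1·1 + 4.5·2 + -1.7·-0.5 + 5.8·-0.5 + 0.8·2 + -0.4·-0.5 + 0.1·1.

10.95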